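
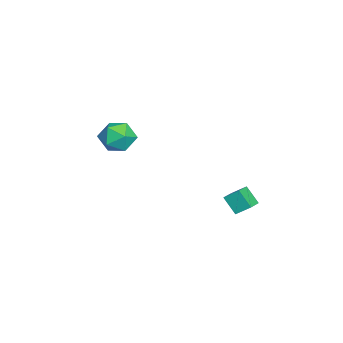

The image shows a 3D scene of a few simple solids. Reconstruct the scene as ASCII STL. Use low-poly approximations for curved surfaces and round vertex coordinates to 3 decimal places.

solid 
facet normal -0.478 0.792 0.379
outer loop
vertex -2.858 -3.145 0.349
vertex -2.058 -3.129 1.324
vertex -1.794 -2.47 0.281
endloop
endfacet
facet normal -0.520 0.786 -0.333
outer loop
vertex -2.858 -3.145 0.349
vertex -1.794 -2.47 0.281
vertex -2.177 -3.145 -0.714
endloop
endfacet
facet normal -0.829 0.174 -0.531
outer loop
vertex -2.858 -3.145 0.349
vertex -2.177 -3.145 -0.714
vertex -2.677 -4.221 -0.285
endloop
endfacet
facet normal -0.978 -0.199 0.058
outer loop
vertex -2.858 -3.145 0.349
vertex -2.677 -4.221 -0.285
vertex -2.604 -4.211 0.975
endloop
endfacet
facet normal -0.761 0.184 0.622
outer loop
vertex -2.858 -3.145 0.349
vertex -2.604 -4.211 0.975
vertex -2.058 -3.129 1.324
endloop
endfacet
facet normal 0.145 0.792 -0.593
outer loop
vertex -2.177 -3.145 -0.714
vertex -1.794 -2.47 0.281
vertex -0.956 -3.129 -0.395
endloop
endfacet
facet normal 0.212 0.801 0.560
outer loop
vertex -1.794 -2.47 0.281
vertex -2.058 -3.129 1.324
vertex -0.883 -3.119 0.865
endloop
endfacet
facet normal -0.246 -0.183 0.952
outer loop
vertex -2.058 -3.129 1.324
vertex -2.604 -4.211 0.975
vertex -1.383 -4.195 1.294
endloop
endfacet
facet normal -0.597 -0.801 0.041
outer loop
vertex -2.604 -4.211 0.975
vertex -2.677 -4.221 -0.285
vertex -1.766 -4.87 0.299
endloop
endfacet
facet normal -0.355 -0.199 -0.913
outer loop
vertex -2.677 -4.221 -0.285
vertex -2.177 -3.145 -0.714
vertex -1.502 -4.211 -0.744
endloop
endfacet
facet normal 0.978 0.199 -0.058
outer loop
vertex -0.702 -4.195 0.231
vertex -0.956 -3.129 -0.395
vertex -0.883 -3.119 0.865
endloop
endfacet
facet normal 0.829 -0.174 0.531
outer loop
vertex -0.702 -4.195 0.231
vertex -0.883 -3.119 0.865
vertex -1.383 -4.195 1.294
endloop
endfacet
facet normal 0.520 -0.786 0.333
outer loop
vertex -0.702 -4.195 0.231
vertex -1.383 -4.195 1.294
vertex -1.766 -4.87 0.299
endloop
endfacet
facet normal 0.478 -0.792 -0.379
outer loop
vertex -0.702 -4.195 0.231
vertex -1.766 -4.87 0.299
vertex -1.502 -4.211 -0.744
endloop
endfacet
facet normal 0.761 -0.184 -0.622
outer loop
vertex -0.702 -4.195 0.231
vertex -1.502 -4.211 -0.744
vertex -0.956 -3.129 -0.395
endloop
endfacet
facet normal 0.597 0.801 -0.041
outer loop
vertex -0.883 -3.119 0.865
vertex -0.956 -3.129 -0.395
vertex -1.794 -2.47 0.281
endloop
endfacet
facet normal 0.355 0.199 0.913
outer loop
vertex -1.383 -4.195 1.294
vertex -0.883 -3.119 0.865
vertex -2.058 -3.129 1.324
endloop
endfacet
facet normal -0.145 -0.792 0.593
outer loop
vertex -1.766 -4.87 0.299
vertex -1.383 -4.195 1.294
vertex -2.604 -4.211 0.975
endloop
endfacet
facet normal -0.212 -0.801 -0.560
outer loop
vertex -1.502 -4.211 -0.744
vertex -1.766 -4.87 0.299
vertex -2.677 -4.221 -0.285
endloop
endfacet
facet normal 0.246 0.183 -0.952
outer loop
vertex -0.956 -3.129 -0.395
vertex -1.502 -4.211 -0.744
vertex -2.177 -3.145 -0.714
endloop
endfacet
facet normal -0.903 0.322 -0.284
outer loop
vertex 2.557 4.109 -0.925
vertex 3.12 4.815 -1.915
vertex 2.46 3.244 -1.597
endloop
endfacet
facet normal -0.420 -0.527 0.739
outer loop
vertex 3.58 2.845 -1.245
vertex 2.557 4.109 -0.925
vertex 2.46 3.244 -1.597
endloop
endfacet
facet normal -0.903 0.322 -0.284
outer loop
vertex 2.46 3.244 -1.597
vertex 3.12 4.815 -1.915
vertex 3.023 3.95 -2.587
endloop
endfacet
facet normal -0.088 -0.787 -0.611
outer loop
vertex 3.023 3.95 -2.587
vertex 3.58 2.845 -1.245
vertex 2.46 3.244 -1.597
endloop
endfacet
facet normal 0.088 0.787 0.611
outer loop
vertex 2.557 4.109 -0.925
vertex 4.24 4.416 -1.563
vertex 3.12 4.815 -1.915
endloop
endfacet
facet normal -0.420 -0.527 0.739
outer loop
vertex 3.677 3.71 -0.573
vertex 2.557 4.109 -0.925
vertex 3.58 2.845 -1.245
endloop
endfacet
facet normal 0.088 0.787 0.611
outer loop
vertex 3.677 3.71 -0.573
vertex 4.24 4.416 -1.563
vertex 2.557 4.109 -0.925
endloop
endfacet
facet normal 0.420 0.527 -0.739
outer loop
vertex 3.12 4.815 -1.915
vertex 4.24 4.416 -1.563
vertex 3.023 3.95 -2.587
endloop
endfacet
facet normal -0.088 -0.787 -0.611
outer loop
vertex 4.143 3.551 -2.235
vertex 3.58 2.845 -1.245
vertex 3.023 3.95 -2.587
endloop
endfacet
facet normal 0.420 0.527 -0.739
outer loop
vertex 3.023 3.95 -2.587
vertex 4.24 4.416 -1.563
vertex 4.143 3.551 -2.235
endloop
endfacet
facet normal 0.903 -0.322 0.284
outer loop
vertex 4.143 3.551 -2.235
vertex 3.677 3.71 -0.573
vertex 3.58 2.845 -1.245
endloop
endfacet
facet normal 0.903 -0.322 0.284
outer loop
vertex 4.24 4.416 -1.563
vertex 3.677 3.71 -0.573
vertex 4.143 3.551 -2.235
endloop
endfacet

endsolid


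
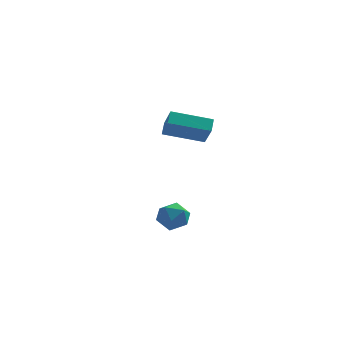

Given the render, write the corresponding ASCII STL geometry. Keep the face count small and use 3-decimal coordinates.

solid 
facet normal -0.461 0.195 0.866
outer loop
vertex -2.532 -1.744 0.71
vertex -2.161 -2.391 1.053
vertex -1.804 -1.653 1.077
endloop
endfacet
facet normal -0.349 0.795 0.496
outer loop
vertex -2.532 -1.744 0.71
vertex -1.804 -1.653 1.077
vertex -1.955 -1.275 0.365
endloop
endfacet
facet normal -0.673 0.727 -0.137
outer loop
vertex -2.532 -1.744 0.71
vertex -1.955 -1.275 0.365
vertex -2.405 -1.779 -0.099
endloop
endfacet
facet normal -0.984 0.085 -0.158
outer loop
vertex -2.532 -1.744 0.71
vertex -2.405 -1.779 -0.099
vertex -2.533 -2.469 0.325
endloop
endfacet
facet normal -0.853 -0.244 0.462
outer loop
vertex -2.532 -1.744 0.71
vertex -2.533 -2.469 0.325
vertex -2.161 -2.391 1.053
endloop
endfacet
facet normal 0.351 0.856 0.380
outer loop
vertex -1.955 -1.275 0.365
vertex -1.804 -1.653 1.077
vertex -1.227 -1.631 0.495
endloop
endfacet
facet normal 0.173 -0.115 0.978
outer loop
vertex -1.804 -1.653 1.077
vertex -2.161 -2.391 1.053
vertex -1.355 -2.321 0.919
endloop
endfacet
facet normal -0.462 -0.826 0.324
outer loop
vertex -2.161 -2.391 1.053
vertex -2.533 -2.469 0.325
vertex -1.805 -2.825 0.455
endloop
endfacet
facet normal -0.674 -0.292 -0.679
outer loop
vertex -2.533 -2.469 0.325
vertex -2.405 -1.779 -0.099
vertex -1.956 -2.447 -0.257
endloop
endfacet
facet normal -0.172 0.746 -0.644
outer loop
vertex -2.405 -1.779 -0.099
vertex -1.955 -1.275 0.365
vertex -1.599 -1.709 -0.233
endloop
endfacet
facet normal 0.984 -0.085 0.158
outer loop
vertex -1.228 -2.356 0.11
vertex -1.227 -1.631 0.495
vertex -1.355 -2.321 0.919
endloop
endfacet
facet normal 0.673 -0.727 0.137
outer loop
vertex -1.228 -2.356 0.11
vertex -1.355 -2.321 0.919
vertex -1.805 -2.825 0.455
endloop
endfacet
facet normal 0.349 -0.795 -0.496
outer loop
vertex -1.228 -2.356 0.11
vertex -1.805 -2.825 0.455
vertex -1.956 -2.447 -0.257
endloop
endfacet
facet normal 0.461 -0.195 -0.866
outer loop
vertex -1.228 -2.356 0.11
vertex -1.956 -2.447 -0.257
vertex -1.599 -1.709 -0.233
endloop
endfacet
facet normal 0.853 0.244 -0.462
outer loop
vertex -1.228 -2.356 0.11
vertex -1.599 -1.709 -0.233
vertex -1.227 -1.631 0.495
endloop
endfacet
facet normal 0.674 0.292 0.679
outer loop
vertex -1.355 -2.321 0.919
vertex -1.227 -1.631 0.495
vertex -1.804 -1.653 1.077
endloop
endfacet
facet normal 0.172 -0.746 0.644
outer loop
vertex -1.805 -2.825 0.455
vertex -1.355 -2.321 0.919
vertex -2.161 -2.391 1.053
endloop
endfacet
facet normal -0.351 -0.856 -0.380
outer loop
vertex -1.956 -2.447 -0.257
vertex -1.805 -2.825 0.455
vertex -2.533 -2.469 0.325
endloop
endfacet
facet normal -0.173 0.115 -0.978
outer loop
vertex -1.599 -1.709 -0.233
vertex -1.956 -2.447 -0.257
vertex -2.405 -1.779 -0.099
endloop
endfacet
facet normal 0.462 0.826 -0.324
outer loop
vertex -1.227 -1.631 0.495
vertex -1.599 -1.709 -0.233
vertex -1.955 -1.275 0.365
endloop
endfacet
facet normal -0.339 0.573 -0.746
outer loop
vertex -3.491 4.077 3.816
vertex -1.6 4.521 3.299
vertex -3.477 3.438 3.319
endloop
endfacet
facet normal -0.941 -0.221 0.258
outer loop
vertex -3.04 2.699 4.281
vertex -3.491 4.077 3.816
vertex -3.477 3.438 3.319
endloop
endfacet
facet normal -0.339 0.574 -0.746
outer loop
vertex -3.477 3.438 3.319
vertex -1.6 4.521 3.299
vertex -1.586 3.882 2.801
endloop
endfacet
facet normal 0.017 -0.789 -0.614
outer loop
vertex -1.586 3.882 2.801
vertex -3.04 2.699 4.281
vertex -3.477 3.438 3.319
endloop
endfacet
facet normal -0.017 0.789 0.614
outer loop
vertex -3.491 4.077 3.816
vertex -1.163 3.782 4.261
vertex -1.6 4.521 3.299
endloop
endfacet
facet normal -0.941 -0.221 0.257
outer loop
vertex -3.054 3.338 4.779
vertex -3.491 4.077 3.816
vertex -3.04 2.699 4.281
endloop
endfacet
facet normal -0.017 0.789 0.614
outer loop
vertex -3.054 3.338 4.779
vertex -1.163 3.782 4.261
vertex -3.491 4.077 3.816
endloop
endfacet
facet normal 0.941 0.221 -0.257
outer loop
vertex -1.6 4.521 3.299
vertex -1.163 3.782 4.261
vertex -1.586 3.882 2.801
endloop
endfacet
facet normal 0.018 -0.789 -0.614
outer loop
vertex -1.149 3.143 3.764
vertex -3.04 2.699 4.281
vertex -1.586 3.882 2.801
endloop
endfacet
facet normal 0.941 0.221 -0.257
outer loop
vertex -1.586 3.882 2.801
vertex -1.163 3.782 4.261
vertex -1.149 3.143 3.764
endloop
endfacet
facet normal 0.339 -0.574 0.746
outer loop
vertex -1.149 3.143 3.764
vertex -3.054 3.338 4.779
vertex -3.04 2.699 4.281
endloop
endfacet
facet normal 0.339 -0.573 0.746
outer loop
vertex -1.163 3.782 4.261
vertex -3.054 3.338 4.779
vertex -1.149 3.143 3.764
endloop
endfacet

endsolid


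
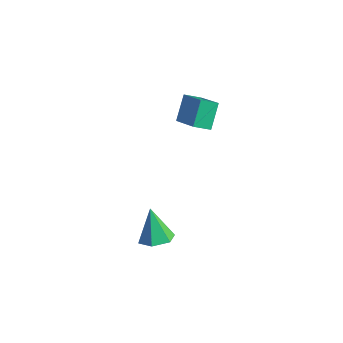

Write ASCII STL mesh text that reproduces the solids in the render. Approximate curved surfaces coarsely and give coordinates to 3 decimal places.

solid 
facet normal 0.391 -0.182 -0.902
outer loop
vertex 0.943 -0.924 -4.206
vertex -0.013 -0.973 -4.611
vertex 0.49 -0.064 -4.576
endloop
endfacet
facet normal 0.594 0.561 0.576
outer loop
vertex 0.943 -0.924 -4.206
vertex 0.49 -0.064 -4.576
vertex -0.847 -0.587 -2.689
endloop
endfacet
facet normal 0.391 -0.182 -0.902
outer loop
vertex 0.49 -0.064 -4.576
vertex -0.013 -0.973 -4.611
vertex -0.467 -0.114 -4.981
endloop
endfacet
facet normal -0.127 0.975 0.180
outer loop
vertex 0.49 -0.064 -4.576
vertex -0.467 -0.114 -4.981
vertex -0.847 -0.587 -2.689
endloop
endfacet
facet normal 0.391 -0.182 -0.902
outer loop
vertex -0.467 -0.114 -4.981
vertex -0.013 -0.973 -4.611
vertex -0.97 -1.023 -5.016
endloop
endfacet
facet normal -0.873 0.485 -0.045
outer loop
vertex -0.467 -0.114 -4.981
vertex -0.97 -1.023 -5.016
vertex -0.847 -0.587 -2.689
endloop
endfacet
facet normal 0.391 -0.182 -0.902
outer loop
vertex -0.97 -1.023 -5.016
vertex -0.013 -0.973 -4.611
vertex -0.516 -1.883 -4.646
endloop
endfacet
facet normal -0.899 -0.420 0.126
outer loop
vertex -0.97 -1.023 -5.016
vertex -0.516 -1.883 -4.646
vertex -0.847 -0.587 -2.689
endloop
endfacet
facet normal 0.392 -0.182 -0.902
outer loop
vertex -0.516 -1.883 -4.646
vertex -0.013 -0.973 -4.611
vertex 0.44 -1.833 -4.241
endloop
endfacet
facet normal -0.178 -0.834 0.522
outer loop
vertex -0.516 -1.883 -4.646
vertex 0.44 -1.833 -4.241
vertex -0.847 -0.587 -2.689
endloop
endfacet
facet normal 0.391 -0.182 -0.902
outer loop
vertex 0.44 -1.833 -4.241
vertex -0.013 -0.973 -4.611
vertex 0.943 -0.924 -4.206
endloop
endfacet
facet normal 0.569 -0.343 0.747
outer loop
vertex 0.44 -1.833 -4.241
vertex 0.943 -0.924 -4.206
vertex -0.847 -0.587 -2.689
endloop
endfacet
facet normal -0.506 -0.739 0.444
outer loop
vertex -0.446 2.397 2.805
vertex -0.889 3.481 4.105
vertex -2.227 2.966 1.723
endloop
endfacet
facet normal 0.254 -0.619 -0.743
outer loop
vertex -1.671 3.779 1.235
vertex -0.446 2.397 2.805
vertex -2.227 2.966 1.723
endloop
endfacet
facet normal -0.506 -0.740 0.444
outer loop
vertex -2.227 2.966 1.723
vertex -0.889 3.481 4.105
vertex -2.67 4.05 3.024
endloop
endfacet
facet normal -0.825 0.264 -0.500
outer loop
vertex -2.67 4.05 3.024
vertex -1.671 3.779 1.235
vertex -2.227 2.966 1.723
endloop
endfacet
facet normal 0.825 -0.263 0.501
outer loop
vertex -0.446 2.397 2.805
vertex -0.333 4.294 3.617
vertex -0.889 3.481 4.105
endloop
endfacet
facet normal 0.253 -0.620 -0.743
outer loop
vertex 0.11 3.21 2.316
vertex -0.446 2.397 2.805
vertex -1.671 3.779 1.235
endloop
endfacet
facet normal 0.825 -0.263 0.500
outer loop
vertex 0.11 3.21 2.316
vertex -0.333 4.294 3.617
vertex -0.446 2.397 2.805
endloop
endfacet
facet normal -0.253 0.619 0.743
outer loop
vertex -0.889 3.481 4.105
vertex -0.333 4.294 3.617
vertex -2.67 4.05 3.024
endloop
endfacet
facet normal -0.825 0.263 -0.500
outer loop
vertex -2.114 4.863 2.535
vertex -1.671 3.779 1.235
vertex -2.67 4.05 3.024
endloop
endfacet
facet normal -0.253 0.620 0.743
outer loop
vertex -2.67 4.05 3.024
vertex -0.333 4.294 3.617
vertex -2.114 4.863 2.535
endloop
endfacet
facet normal 0.506 0.739 -0.444
outer loop
vertex -2.114 4.863 2.535
vertex 0.11 3.21 2.316
vertex -1.671 3.779 1.235
endloop
endfacet
facet normal 0.506 0.740 -0.444
outer loop
vertex -0.333 4.294 3.617
vertex 0.11 3.21 2.316
vertex -2.114 4.863 2.535
endloop
endfacet

endsolid


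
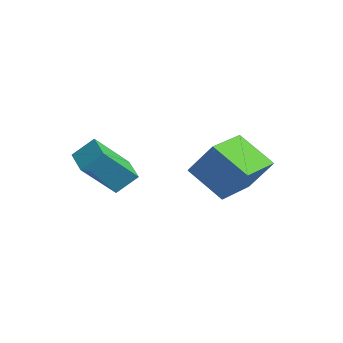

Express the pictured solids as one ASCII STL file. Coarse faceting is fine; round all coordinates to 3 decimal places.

solid 
facet normal -0.347 -0.439 -0.829
outer loop
vertex 1.913 1.579 2.988
vertex 0.573 1.193 3.754
vertex 1.117 3.249 2.438
endloop
endfacet
facet normal 0.842 0.243 -0.482
outer loop
vertex 1.607 3.867 3.606
vertex 1.913 1.579 2.988
vertex 1.117 3.249 2.438
endloop
endfacet
facet normal -0.347 -0.439 -0.829
outer loop
vertex 1.117 3.249 2.438
vertex 0.573 1.193 3.754
vertex -0.222 2.863 3.203
endloop
endfacet
facet normal -0.412 0.865 -0.285
outer loop
vertex -0.222 2.863 3.203
vertex 1.607 3.867 3.606
vertex 1.117 3.249 2.438
endloop
endfacet
facet normal 0.412 -0.865 0.285
outer loop
vertex 1.913 1.579 2.988
vertex 1.063 1.811 4.922
vertex 0.573 1.193 3.754
endloop
endfacet
facet normal 0.843 0.243 -0.481
outer loop
vertex 2.402 2.197 4.157
vertex 1.913 1.579 2.988
vertex 1.607 3.867 3.606
endloop
endfacet
facet normal 0.412 -0.865 0.285
outer loop
vertex 2.402 2.197 4.157
vertex 1.063 1.811 4.922
vertex 1.913 1.579 2.988
endloop
endfacet
facet normal -0.842 -0.242 0.481
outer loop
vertex 0.573 1.193 3.754
vertex 1.063 1.811 4.922
vertex -0.222 2.863 3.203
endloop
endfacet
facet normal -0.412 0.865 -0.285
outer loop
vertex 0.267 3.481 4.372
vertex 1.607 3.867 3.606
vertex -0.222 2.863 3.203
endloop
endfacet
facet normal -0.842 -0.243 0.481
outer loop
vertex -0.222 2.863 3.203
vertex 1.063 1.811 4.922
vertex 0.267 3.481 4.372
endloop
endfacet
facet normal 0.347 0.439 0.829
outer loop
vertex 0.267 3.481 4.372
vertex 2.402 2.197 4.157
vertex 1.607 3.867 3.606
endloop
endfacet
facet normal 0.347 0.438 0.829
outer loop
vertex 1.063 1.811 4.922
vertex 2.402 2.197 4.157
vertex 0.267 3.481 4.372
endloop
endfacet
facet normal -0.961 0.273 0.053
outer loop
vertex -2.486 -1.239 3.72
vertex -2.245 -0.511 4.346
vertex -2.235 -0.072 2.268
endloop
endfacet
facet normal -0.243 -0.735 -0.633
outer loop
vertex -1.255 -0.349 2.214
vertex -2.486 -1.239 3.72
vertex -2.235 -0.072 2.268
endloop
endfacet
facet normal -0.961 0.273 0.053
outer loop
vertex -2.235 -0.072 2.268
vertex -2.245 -0.511 4.346
vertex -1.994 0.656 2.894
endloop
endfacet
facet normal 0.133 0.621 -0.773
outer loop
vertex -1.994 0.656 2.894
vertex -1.255 -0.349 2.214
vertex -2.235 -0.072 2.268
endloop
endfacet
facet normal -0.133 -0.621 0.773
outer loop
vertex -2.486 -1.239 3.72
vertex -1.265 -0.788 4.292
vertex -2.245 -0.511 4.346
endloop
endfacet
facet normal -0.243 -0.735 -0.633
outer loop
vertex -1.506 -1.516 3.666
vertex -2.486 -1.239 3.72
vertex -1.255 -0.349 2.214
endloop
endfacet
facet normal -0.133 -0.621 0.773
outer loop
vertex -1.506 -1.516 3.666
vertex -1.265 -0.788 4.292
vertex -2.486 -1.239 3.72
endloop
endfacet
facet normal 0.243 0.735 0.633
outer loop
vertex -2.245 -0.511 4.346
vertex -1.265 -0.788 4.292
vertex -1.994 0.656 2.894
endloop
endfacet
facet normal 0.133 0.621 -0.773
outer loop
vertex -1.014 0.379 2.84
vertex -1.255 -0.349 2.214
vertex -1.994 0.656 2.894
endloop
endfacet
facet normal 0.243 0.735 0.633
outer loop
vertex -1.994 0.656 2.894
vertex -1.265 -0.788 4.292
vertex -1.014 0.379 2.84
endloop
endfacet
facet normal 0.961 -0.273 -0.053
outer loop
vertex -1.014 0.379 2.84
vertex -1.506 -1.516 3.666
vertex -1.255 -0.349 2.214
endloop
endfacet
facet normal 0.961 -0.273 -0.053
outer loop
vertex -1.265 -0.788 4.292
vertex -1.506 -1.516 3.666
vertex -1.014 0.379 2.84
endloop
endfacet

endsolid


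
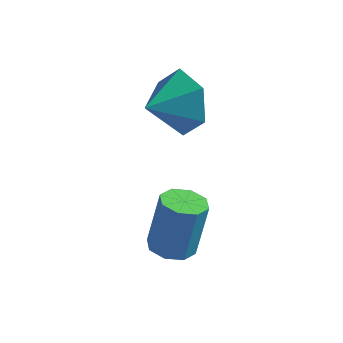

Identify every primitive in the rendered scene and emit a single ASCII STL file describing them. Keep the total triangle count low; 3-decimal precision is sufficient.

solid 
facet normal 0.540 0.765 -0.352
outer loop
vertex 0.338 -1.221 3.134
vertex -0.196 -1.183 2.398
vertex -0.405 -0.695 3.137
endloop
endfacet
facet normal -0.149 -0.216 0.965
outer loop
vertex 0.338 -1.221 3.134
vertex -0.405 -0.695 3.137
vertex -0.784 -2.017 2.782
endloop
endfacet
facet normal 0.539 0.765 -0.353
outer loop
vertex -0.405 -0.695 3.137
vertex -0.196 -1.183 2.398
vertex -0.939 -0.658 2.401
endloop
endfacet
facet normal -0.805 0.073 0.588
outer loop
vertex -0.405 -0.695 3.137
vertex -0.939 -0.658 2.401
vertex -0.784 -2.017 2.782
endloop
endfacet
facet normal 0.539 0.765 -0.353
outer loop
vertex -0.939 -0.658 2.401
vertex -0.196 -1.183 2.398
vertex -0.73 -1.146 1.662
endloop
endfacet
facet normal -0.973 -0.159 -0.170
outer loop
vertex -0.939 -0.658 2.401
vertex -0.73 -1.146 1.662
vertex -0.784 -2.017 2.782
endloop
endfacet
facet normal 0.540 0.764 -0.353
outer loop
vertex -0.73 -1.146 1.662
vertex -0.196 -1.183 2.398
vertex 0.013 -1.672 1.659
endloop
endfacet
facet normal -0.483 -0.680 -0.552
outer loop
vertex -0.73 -1.146 1.662
vertex 0.013 -1.672 1.659
vertex -0.784 -2.017 2.782
endloop
endfacet
facet normal 0.540 0.764 -0.353
outer loop
vertex 0.013 -1.672 1.659
vertex -0.196 -1.183 2.398
vertex 0.547 -1.709 2.395
endloop
endfacet
facet normal 0.174 -0.969 -0.175
outer loop
vertex 0.013 -1.672 1.659
vertex 0.547 -1.709 2.395
vertex -0.784 -2.017 2.782
endloop
endfacet
facet normal 0.540 0.765 -0.352
outer loop
vertex 0.547 -1.709 2.395
vertex -0.196 -1.183 2.398
vertex 0.338 -1.221 3.134
endloop
endfacet
facet normal 0.340 -0.738 0.583
outer loop
vertex 0.547 -1.709 2.395
vertex 0.338 -1.221 3.134
vertex -0.784 -2.017 2.782
endloop
endfacet
facet normal -0.110 -0.303 -0.947
outer loop
vertex 0.839 -4.031 -0.415
vertex 0.409 -3.649 -0.487
vertex 0.985 -3.637 -0.558
endloop
endfacet
facet normal 0.938 -0.347 -0.000
outer loop
vertex 0.839 -4.031 -0.415
vertex 0.985 -3.637 -0.558
vertex 1.001 -3.594 0.958
endloop
endfacet
facet normal 0.938 -0.345 -0.000
outer loop
vertex 1.001 -3.594 0.958
vertex 0.985 -3.637 -0.558
vertex 1.146 -3.2 0.815
endloop
endfacet
facet normal 0.113 0.302 0.947
outer loop
vertex 1.001 -3.594 0.958
vertex 1.146 -3.2 0.815
vertex 0.571 -3.211 0.887
endloop
endfacet
facet normal -0.110 -0.301 -0.947
outer loop
vertex 0.985 -3.637 -0.558
vertex 0.409 -3.649 -0.487
vertex 0.793 -3.249 -0.659
endloop
endfacet
facet normal 0.895 0.384 -0.227
outer loop
vertex 0.985 -3.637 -0.558
vertex 0.793 -3.249 -0.659
vertex 1.146 -3.2 0.815
endloop
endfacet
facet normal 0.896 0.382 -0.227
outer loop
vertex 1.146 -3.2 0.815
vertex 0.793 -3.249 -0.659
vertex 0.955 -2.812 0.714
endloop
endfacet
facet normal 0.113 0.302 0.947
outer loop
vertex 1.146 -3.2 0.815
vertex 0.955 -2.812 0.714
vertex 0.571 -3.211 0.887
endloop
endfacet
facet normal -0.111 -0.301 -0.947
outer loop
vertex 0.793 -3.249 -0.659
vertex 0.409 -3.649 -0.487
vertex 0.376 -3.096 -0.659
endloop
endfacet
facet normal 0.326 0.889 -0.321
outer loop
vertex 0.793 -3.249 -0.659
vertex 0.376 -3.096 -0.659
vertex 0.955 -2.812 0.714
endloop
endfacet
facet normal 0.326 0.889 -0.321
outer loop
vertex 0.955 -2.812 0.714
vertex 0.376 -3.096 -0.659
vertex 0.538 -2.659 0.714
endloop
endfacet
facet normal 0.111 0.303 0.946
outer loop
vertex 0.955 -2.812 0.714
vertex 0.538 -2.659 0.714
vertex 0.571 -3.211 0.887
endloop
endfacet
facet normal -0.112 -0.301 -0.947
outer loop
vertex 0.376 -3.096 -0.659
vertex 0.409 -3.649 -0.487
vertex -0.021 -3.266 -0.558
endloop
endfacet
facet normal -0.432 0.873 -0.227
outer loop
vertex 0.376 -3.096 -0.659
vertex -0.021 -3.266 -0.558
vertex 0.538 -2.659 0.714
endloop
endfacet
facet normal -0.432 0.873 -0.227
outer loop
vertex 0.538 -2.659 0.714
vertex -0.021 -3.266 -0.558
vertex 0.141 -2.829 0.815
endloop
endfacet
facet normal 0.111 0.303 0.946
outer loop
vertex 0.538 -2.659 0.714
vertex 0.141 -2.829 0.815
vertex 0.571 -3.211 0.887
endloop
endfacet
facet normal -0.113 -0.302 -0.947
outer loop
vertex -0.021 -3.266 -0.558
vertex 0.409 -3.649 -0.487
vertex -0.166 -3.66 -0.415
endloop
endfacet
facet normal -0.938 0.346 0.001
outer loop
vertex -0.021 -3.266 -0.558
vertex -0.166 -3.66 -0.415
vertex 0.141 -2.829 0.815
endloop
endfacet
facet normal -0.938 0.347 -0.001
outer loop
vertex 0.141 -2.829 0.815
vertex -0.166 -3.66 -0.415
vertex -0.005 -3.223 0.958
endloop
endfacet
facet normal 0.110 0.303 0.947
outer loop
vertex 0.141 -2.829 0.815
vertex -0.005 -3.223 0.958
vertex 0.571 -3.211 0.887
endloop
endfacet
facet normal -0.113 -0.302 -0.947
outer loop
vertex -0.166 -3.66 -0.415
vertex 0.409 -3.649 -0.487
vertex 0.025 -4.048 -0.314
endloop
endfacet
facet normal -0.896 -0.382 0.227
outer loop
vertex -0.166 -3.66 -0.415
vertex 0.025 -4.048 -0.314
vertex -0.005 -3.223 0.958
endloop
endfacet
facet normal -0.895 -0.384 0.228
outer loop
vertex -0.005 -3.223 0.958
vertex 0.025 -4.048 -0.314
vertex 0.187 -3.611 1.059
endloop
endfacet
facet normal 0.110 0.301 0.947
outer loop
vertex -0.005 -3.223 0.958
vertex 0.187 -3.611 1.059
vertex 0.571 -3.211 0.887
endloop
endfacet
facet normal -0.111 -0.303 -0.946
outer loop
vertex 0.025 -4.048 -0.314
vertex 0.409 -3.649 -0.487
vertex 0.442 -4.201 -0.314
endloop
endfacet
facet normal -0.326 -0.889 0.321
outer loop
vertex 0.025 -4.048 -0.314
vertex 0.442 -4.201 -0.314
vertex 0.187 -3.611 1.059
endloop
endfacet
facet normal -0.326 -0.889 0.321
outer loop
vertex 0.187 -3.611 1.059
vertex 0.442 -4.201 -0.314
vertex 0.604 -3.764 1.059
endloop
endfacet
facet normal 0.111 0.301 0.947
outer loop
vertex 0.187 -3.611 1.059
vertex 0.604 -3.764 1.059
vertex 0.571 -3.211 0.887
endloop
endfacet
facet normal -0.111 -0.303 -0.946
outer loop
vertex 0.442 -4.201 -0.314
vertex 0.409 -3.649 -0.487
vertex 0.839 -4.031 -0.415
endloop
endfacet
facet normal 0.432 -0.873 0.227
outer loop
vertex 0.442 -4.201 -0.314
vertex 0.839 -4.031 -0.415
vertex 0.604 -3.764 1.059
endloop
endfacet
facet normal 0.432 -0.873 0.227
outer loop
vertex 0.604 -3.764 1.059
vertex 0.839 -4.031 -0.415
vertex 1.001 -3.594 0.958
endloop
endfacet
facet normal 0.112 0.301 0.947
outer loop
vertex 0.604 -3.764 1.059
vertex 1.001 -3.594 0.958
vertex 0.571 -3.211 0.887
endloop
endfacet

endsolid


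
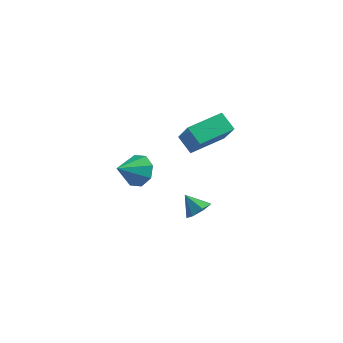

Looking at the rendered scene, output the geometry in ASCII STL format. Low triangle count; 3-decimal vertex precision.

solid 
facet normal -0.741 0.215 0.636
outer loop
vertex 2.81 -2.473 3.205
vertex 3.538 -0.914 3.527
vertex 1.941 -1.811 1.968
endloop
endfacet
facet normal -0.416 -0.890 -0.184
outer loop
vertex 2.682 -2.026 1.333
vertex 2.81 -2.473 3.205
vertex 1.941 -1.811 1.968
endloop
endfacet
facet normal -0.741 0.215 0.636
outer loop
vertex 1.941 -1.811 1.968
vertex 3.538 -0.914 3.527
vertex 2.669 -0.253 2.291
endloop
endfacet
facet normal -0.526 0.401 -0.750
outer loop
vertex 2.669 -0.253 2.291
vertex 2.682 -2.026 1.333
vertex 1.941 -1.811 1.968
endloop
endfacet
facet normal 0.526 -0.401 0.750
outer loop
vertex 2.81 -2.473 3.205
vertex 4.279 -1.129 2.892
vertex 3.538 -0.914 3.527
endloop
endfacet
facet normal -0.415 -0.891 -0.184
outer loop
vertex 3.551 -2.687 2.569
vertex 2.81 -2.473 3.205
vertex 2.682 -2.026 1.333
endloop
endfacet
facet normal 0.527 -0.402 0.749
outer loop
vertex 3.551 -2.687 2.569
vertex 4.279 -1.129 2.892
vertex 2.81 -2.473 3.205
endloop
endfacet
facet normal 0.416 0.891 0.184
outer loop
vertex 3.538 -0.914 3.527
vertex 4.279 -1.129 2.892
vertex 2.669 -0.253 2.291
endloop
endfacet
facet normal -0.527 0.401 -0.749
outer loop
vertex 3.41 -0.467 1.655
vertex 2.682 -2.026 1.333
vertex 2.669 -0.253 2.291
endloop
endfacet
facet normal 0.416 0.891 0.185
outer loop
vertex 2.669 -0.253 2.291
vertex 4.279 -1.129 2.892
vertex 3.41 -0.467 1.655
endloop
endfacet
facet normal 0.741 -0.215 -0.636
outer loop
vertex 3.41 -0.467 1.655
vertex 3.551 -2.687 2.569
vertex 2.682 -2.026 1.333
endloop
endfacet
facet normal 0.741 -0.215 -0.636
outer loop
vertex 4.279 -1.129 2.892
vertex 3.551 -2.687 2.569
vertex 3.41 -0.467 1.655
endloop
endfacet
facet normal 0.251 0.832 -0.496
outer loop
vertex 0.77 -1.998 -0.155
vertex 0.071 -2.1 -0.68
vertex 0.221 -1.69 0.084
endloop
endfacet
facet normal 0.321 -0.153 0.935
outer loop
vertex 0.77 -1.998 -0.155
vertex 0.221 -1.69 0.084
vertex -0.271 -3.24 -0.0
endloop
endfacet
facet normal 0.249 0.832 -0.495
outer loop
vertex 0.221 -1.69 0.084
vertex 0.071 -2.1 -0.68
vertex -0.416 -1.623 -0.124
endloop
endfacet
facet normal -0.306 0.046 0.951
outer loop
vertex 0.221 -1.69 0.084
vertex -0.416 -1.623 -0.124
vertex -0.271 -3.24 -0.0
endloop
endfacet
facet normal 0.250 0.832 -0.495
outer loop
vertex -0.416 -1.623 -0.124
vertex 0.071 -2.1 -0.68
vertex -0.768 -1.835 -0.658
endloop
endfacet
facet normal -0.829 -0.031 0.559
outer loop
vertex -0.416 -1.623 -0.124
vertex -0.768 -1.835 -0.658
vertex -0.271 -3.24 -0.0
endloop
endfacet
facet normal 0.250 0.831 -0.496
outer loop
vertex -0.768 -1.835 -0.658
vertex 0.071 -2.1 -0.68
vertex -0.628 -2.203 -1.204
endloop
endfacet
facet normal -0.941 -0.339 -0.013
outer loop
vertex -0.768 -1.835 -0.658
vertex -0.628 -2.203 -1.204
vertex -0.271 -3.24 -0.0
endloop
endfacet
facet normal 0.249 0.832 -0.496
outer loop
vertex -0.628 -2.203 -1.204
vertex 0.071 -2.1 -0.68
vertex -0.078 -2.511 -1.444
endloop
endfacet
facet normal -0.577 -0.696 -0.428
outer loop
vertex -0.628 -2.203 -1.204
vertex -0.078 -2.511 -1.444
vertex -0.271 -3.24 -0.0
endloop
endfacet
facet normal 0.250 0.831 -0.496
outer loop
vertex -0.078 -2.511 -1.444
vertex 0.071 -2.1 -0.68
vertex 0.559 -2.578 -1.235
endloop
endfacet
facet normal 0.052 -0.894 -0.445
outer loop
vertex -0.078 -2.511 -1.444
vertex 0.559 -2.578 -1.235
vertex -0.271 -3.24 -0.0
endloop
endfacet
facet normal 0.250 0.831 -0.496
outer loop
vertex 0.559 -2.578 -1.235
vertex 0.071 -2.1 -0.68
vertex 0.91 -2.365 -0.701
endloop
endfacet
facet normal 0.574 -0.817 -0.052
outer loop
vertex 0.559 -2.578 -1.235
vertex 0.91 -2.365 -0.701
vertex -0.271 -3.24 -0.0
endloop
endfacet
facet normal 0.250 0.832 -0.495
outer loop
vertex 0.91 -2.365 -0.701
vertex 0.071 -2.1 -0.68
vertex 0.77 -1.998 -0.155
endloop
endfacet
facet normal 0.686 -0.510 0.519
outer loop
vertex 0.91 -2.365 -0.701
vertex 0.77 -1.998 -0.155
vertex -0.271 -3.24 -0.0
endloop
endfacet
facet normal 0.682 0.017 -0.731
outer loop
vertex 2.834 -0.538 -2.762
vertex 2.379 -0.801 -3.193
vertex 2.507 -0.147 -3.058
endloop
endfacet
facet normal 0.067 0.637 0.768
outer loop
vertex 2.834 -0.538 -2.762
vertex 2.507 -0.147 -3.058
vertex 1.661 -0.819 -2.427
endloop
endfacet
facet normal 0.682 0.017 -0.731
outer loop
vertex 2.507 -0.147 -3.058
vertex 2.379 -0.801 -3.193
vertex 2.083 -0.248 -3.456
endloop
endfacet
facet normal -0.462 0.842 0.278
outer loop
vertex 2.507 -0.147 -3.058
vertex 2.083 -0.248 -3.456
vertex 1.661 -0.819 -2.427
endloop
endfacet
facet normal 0.683 0.018 -0.730
outer loop
vertex 2.083 -0.248 -3.456
vertex 2.379 -0.801 -3.193
vertex 1.882 -0.765 -3.657
endloop
endfacet
facet normal -0.902 0.407 -0.144
outer loop
vertex 2.083 -0.248 -3.456
vertex 1.882 -0.765 -3.657
vertex 1.661 -0.819 -2.427
endloop
endfacet
facet normal 0.683 0.017 -0.730
outer loop
vertex 1.882 -0.765 -3.657
vertex 2.379 -0.801 -3.193
vertex 2.055 -1.309 -3.508
endloop
endfacet
facet normal -0.922 -0.343 -0.181
outer loop
vertex 1.882 -0.765 -3.657
vertex 2.055 -1.309 -3.508
vertex 1.661 -0.819 -2.427
endloop
endfacet
facet normal 0.683 0.017 -0.730
outer loop
vertex 2.055 -1.309 -3.508
vertex 2.379 -0.801 -3.193
vertex 2.471 -1.471 -3.123
endloop
endfacet
facet normal -0.508 -0.839 0.195
outer loop
vertex 2.055 -1.309 -3.508
vertex 2.471 -1.471 -3.123
vertex 1.661 -0.819 -2.427
endloop
endfacet
facet normal 0.683 0.018 -0.730
outer loop
vertex 2.471 -1.471 -3.123
vertex 2.379 -0.801 -3.193
vertex 2.818 -1.128 -2.79
endloop
endfacet
facet normal 0.030 -0.712 0.702
outer loop
vertex 2.471 -1.471 -3.123
vertex 2.818 -1.128 -2.79
vertex 1.661 -0.819 -2.427
endloop
endfacet
facet normal 0.683 0.016 -0.731
outer loop
vertex 2.818 -1.128 -2.79
vertex 2.379 -0.801 -3.193
vertex 2.834 -0.538 -2.762
endloop
endfacet
facet normal 0.286 -0.053 0.957
outer loop
vertex 2.818 -1.128 -2.79
vertex 2.834 -0.538 -2.762
vertex 1.661 -0.819 -2.427
endloop
endfacet

endsolid


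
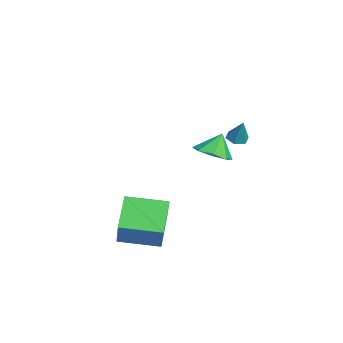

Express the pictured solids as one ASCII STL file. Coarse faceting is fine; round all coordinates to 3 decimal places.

solid 
facet normal -0.753 0.254 0.607
outer loop
vertex 1.406 -4.688 -0.243
vertex 1.855 -2.745 -0.498
vertex 0.18 -4.608 -1.796
endloop
endfacet
facet normal -0.224 -0.966 0.127
outer loop
vertex 1.625 -5.095 -2.962
vertex 1.406 -4.688 -0.243
vertex 0.18 -4.608 -1.796
endloop
endfacet
facet normal -0.753 0.253 0.608
outer loop
vertex 0.18 -4.608 -1.796
vertex 1.855 -2.745 -0.498
vertex 0.629 -2.665 -2.05
endloop
endfacet
facet normal -0.619 0.041 -0.784
outer loop
vertex 0.629 -2.665 -2.05
vertex 1.625 -5.095 -2.962
vertex 0.18 -4.608 -1.796
endloop
endfacet
facet normal 0.619 -0.040 0.784
outer loop
vertex 1.406 -4.688 -0.243
vertex 3.3 -3.232 -1.664
vertex 1.855 -2.745 -0.498
endloop
endfacet
facet normal -0.223 -0.966 0.127
outer loop
vertex 2.851 -5.175 -1.41
vertex 1.406 -4.688 -0.243
vertex 1.625 -5.095 -2.962
endloop
endfacet
facet normal 0.619 -0.041 0.784
outer loop
vertex 2.851 -5.175 -1.41
vertex 3.3 -3.232 -1.664
vertex 1.406 -4.688 -0.243
endloop
endfacet
facet normal 0.223 0.966 -0.127
outer loop
vertex 1.855 -2.745 -0.498
vertex 3.3 -3.232 -1.664
vertex 0.629 -2.665 -2.05
endloop
endfacet
facet normal -0.620 0.040 -0.784
outer loop
vertex 2.074 -3.152 -3.217
vertex 1.625 -5.095 -2.962
vertex 0.629 -2.665 -2.05
endloop
endfacet
facet normal 0.223 0.966 -0.127
outer loop
vertex 0.629 -2.665 -2.05
vertex 3.3 -3.232 -1.664
vertex 2.074 -3.152 -3.217
endloop
endfacet
facet normal 0.753 -0.254 -0.608
outer loop
vertex 2.074 -3.152 -3.217
vertex 2.851 -5.175 -1.41
vertex 1.625 -5.095 -2.962
endloop
endfacet
facet normal 0.753 -0.253 -0.607
outer loop
vertex 3.3 -3.232 -1.664
vertex 2.851 -5.175 -1.41
vertex 2.074 -3.152 -3.217
endloop
endfacet
facet normal 0.204 -0.403 -0.892
outer loop
vertex -2.858 -0.67 0.319
vertex -3.347 0.098 -0.14
vertex -2.386 -0.07 0.156
endloop
endfacet
facet normal 0.504 -0.166 0.848
outer loop
vertex -2.858 -0.67 0.319
vertex -2.386 -0.07 0.156
vertex -3.613 0.622 1.02
endloop
endfacet
facet normal 0.204 -0.404 -0.892
outer loop
vertex -2.386 -0.07 0.156
vertex -3.347 0.098 -0.14
vertex -2.477 0.628 -0.181
endloop
endfacet
facet normal 0.667 0.393 0.633
outer loop
vertex -2.386 -0.07 0.156
vertex -2.477 0.628 -0.181
vertex -3.613 0.622 1.02
endloop
endfacet
facet normal 0.203 -0.403 -0.892
outer loop
vertex -2.477 0.628 -0.181
vertex -3.347 0.098 -0.14
vertex -3.078 1.016 -0.493
endloop
endfacet
facet normal 0.370 0.859 0.355
outer loop
vertex -2.477 0.628 -0.181
vertex -3.078 1.016 -0.493
vertex -3.613 0.622 1.02
endloop
endfacet
facet normal 0.204 -0.403 -0.892
outer loop
vertex -3.078 1.016 -0.493
vertex -3.347 0.098 -0.14
vertex -3.837 0.866 -0.599
endloop
endfacet
facet normal -0.214 0.961 0.174
outer loop
vertex -3.078 1.016 -0.493
vertex -3.837 0.866 -0.599
vertex -3.613 0.622 1.02
endloop
endfacet
facet normal 0.204 -0.403 -0.892
outer loop
vertex -3.837 0.866 -0.599
vertex -3.347 0.098 -0.14
vertex -4.309 0.266 -0.436
endloop
endfacet
facet normal -0.743 0.639 0.199
outer loop
vertex -3.837 0.866 -0.599
vertex -4.309 0.266 -0.436
vertex -3.613 0.622 1.02
endloop
endfacet
facet normal 0.204 -0.403 -0.892
outer loop
vertex -4.309 0.266 -0.436
vertex -3.347 0.098 -0.14
vertex -4.218 -0.433 -0.099
endloop
endfacet
facet normal -0.907 0.081 0.414
outer loop
vertex -4.309 0.266 -0.436
vertex -4.218 -0.433 -0.099
vertex -3.613 0.622 1.02
endloop
endfacet
facet normal 0.204 -0.404 -0.892
outer loop
vertex -4.218 -0.433 -0.099
vertex -3.347 0.098 -0.14
vertex -3.616 -0.82 0.214
endloop
endfacet
facet normal -0.609 -0.386 0.693
outer loop
vertex -4.218 -0.433 -0.099
vertex -3.616 -0.82 0.214
vertex -3.613 0.622 1.02
endloop
endfacet
facet normal 0.203 -0.404 -0.892
outer loop
vertex -3.616 -0.82 0.214
vertex -3.347 0.098 -0.14
vertex -2.858 -0.67 0.319
endloop
endfacet
facet normal -0.024 -0.488 0.873
outer loop
vertex -3.616 -0.82 0.214
vertex -2.858 -0.67 0.319
vertex -3.613 0.622 1.02
endloop
endfacet
facet normal -0.380 -0.148 -0.913
outer loop
vertex 1.857 0.637 2.871
vertex 1.467 0.33 3.083
vertex 1.392 0.862 3.028
endloop
endfacet
facet normal 0.451 0.891 0.059
outer loop
vertex 1.857 0.637 2.871
vertex 1.392 0.862 3.028
vertex 1.933 0.51 4.197
endloop
endfacet
facet normal -0.382 -0.148 -0.912
outer loop
vertex 1.392 0.862 3.028
vertex 1.467 0.33 3.083
vertex 1.002 0.555 3.241
endloop
endfacet
facet normal -0.402 0.809 0.430
outer loop
vertex 1.392 0.862 3.028
vertex 1.002 0.555 3.241
vertex 1.933 0.51 4.197
endloop
endfacet
facet normal -0.382 -0.148 -0.912
outer loop
vertex 1.002 0.555 3.241
vertex 1.467 0.33 3.083
vertex 1.077 0.023 3.296
endloop
endfacet
facet normal -0.717 -0.029 0.697
outer loop
vertex 1.002 0.555 3.241
vertex 1.077 0.023 3.296
vertex 1.933 0.51 4.197
endloop
endfacet
facet normal -0.382 -0.148 -0.912
outer loop
vertex 1.077 0.023 3.296
vertex 1.467 0.33 3.083
vertex 1.542 -0.202 3.138
endloop
endfacet
facet normal -0.178 -0.785 0.593
outer loop
vertex 1.077 0.023 3.296
vertex 1.542 -0.202 3.138
vertex 1.933 0.51 4.197
endloop
endfacet
facet normal -0.380 -0.148 -0.913
outer loop
vertex 1.542 -0.202 3.138
vertex 1.467 0.33 3.083
vertex 1.932 0.105 2.926
endloop
endfacet
facet normal 0.675 -0.703 0.224
outer loop
vertex 1.542 -0.202 3.138
vertex 1.932 0.105 2.926
vertex 1.933 0.51 4.197
endloop
endfacet
facet normal -0.380 -0.148 -0.913
outer loop
vertex 1.932 0.105 2.926
vertex 1.467 0.33 3.083
vertex 1.857 0.637 2.871
endloop
endfacet
facet normal 0.990 0.135 -0.044
outer loop
vertex 1.932 0.105 2.926
vertex 1.857 0.637 2.871
vertex 1.933 0.51 4.197
endloop
endfacet

endsolid


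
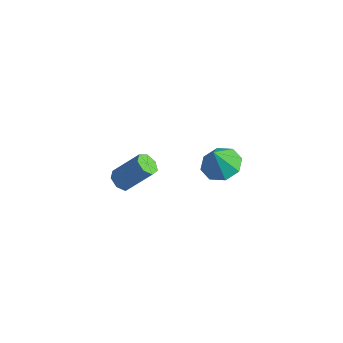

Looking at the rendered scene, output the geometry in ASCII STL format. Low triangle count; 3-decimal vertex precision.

solid 
facet normal 0.059 0.356 -0.933
outer loop
vertex 3.756 -2.682 2.565
vertex 3.093 -3.415 2.243
vertex 2.997 -2.446 2.607
endloop
endfacet
facet normal 0.212 0.537 0.817
outer loop
vertex 3.756 -2.682 2.565
vertex 2.997 -2.446 2.607
vertex 3.007 -3.925 3.577
endloop
endfacet
facet normal 0.059 0.356 -0.933
outer loop
vertex 2.997 -2.446 2.607
vertex 3.093 -3.415 2.243
vertex 2.294 -2.777 2.436
endloop
endfacet
facet normal -0.419 0.496 0.761
outer loop
vertex 2.997 -2.446 2.607
vertex 2.294 -2.777 2.436
vertex 3.007 -3.925 3.577
endloop
endfacet
facet normal 0.059 0.356 -0.933
outer loop
vertex 2.294 -2.777 2.436
vertex 3.093 -3.415 2.243
vertex 2.059 -3.483 2.152
endloop
endfacet
facet normal -0.825 0.048 0.564
outer loop
vertex 2.294 -2.777 2.436
vertex 2.059 -3.483 2.152
vertex 3.007 -3.925 3.577
endloop
endfacet
facet normal 0.059 0.357 -0.932
outer loop
vertex 2.059 -3.483 2.152
vertex 3.093 -3.415 2.243
vertex 2.429 -4.148 1.921
endloop
endfacet
facet normal -0.766 -0.545 0.341
outer loop
vertex 2.059 -3.483 2.152
vertex 2.429 -4.148 1.921
vertex 3.007 -3.925 3.577
endloop
endfacet
facet normal 0.059 0.356 -0.933
outer loop
vertex 2.429 -4.148 1.921
vertex 3.093 -3.415 2.243
vertex 3.188 -4.385 1.879
endloop
endfacet
facet normal -0.279 -0.934 0.223
outer loop
vertex 2.429 -4.148 1.921
vertex 3.188 -4.385 1.879
vertex 3.007 -3.925 3.577
endloop
endfacet
facet normal 0.061 0.356 -0.933
outer loop
vertex 3.188 -4.385 1.879
vertex 3.093 -3.415 2.243
vertex 3.891 -4.054 2.051
endloop
endfacet
facet normal 0.352 -0.893 0.280
outer loop
vertex 3.188 -4.385 1.879
vertex 3.891 -4.054 2.051
vertex 3.007 -3.925 3.577
endloop
endfacet
facet normal 0.060 0.355 -0.933
outer loop
vertex 3.891 -4.054 2.051
vertex 3.093 -3.415 2.243
vertex 4.126 -3.348 2.335
endloop
endfacet
facet normal 0.758 -0.444 0.477
outer loop
vertex 3.891 -4.054 2.051
vertex 4.126 -3.348 2.335
vertex 3.007 -3.925 3.577
endloop
endfacet
facet normal 0.060 0.355 -0.933
outer loop
vertex 4.126 -3.348 2.335
vertex 3.093 -3.415 2.243
vertex 3.756 -2.682 2.565
endloop
endfacet
facet normal 0.700 0.147 0.699
outer loop
vertex 4.126 -3.348 2.335
vertex 3.756 -2.682 2.565
vertex 3.007 -3.925 3.577
endloop
endfacet
facet normal -0.527 -0.420 -0.739
outer loop
vertex -2.944 -3.645 -4.347
vertex -3.528 -3.351 -4.098
vertex -3.076 -3.094 -4.566
endloop
endfacet
facet normal 0.823 -0.029 -0.568
outer loop
vertex -2.944 -3.645 -4.347
vertex -3.076 -3.094 -4.566
vertex -1.867 -2.782 -2.83
endloop
endfacet
facet normal 0.823 -0.030 -0.568
outer loop
vertex -1.867 -2.782 -2.83
vertex -3.076 -3.094 -4.566
vertex -1.999 -2.231 -3.05
endloop
endfacet
facet normal 0.525 0.421 0.740
outer loop
vertex -1.867 -2.782 -2.83
vertex -1.999 -2.231 -3.05
vertex -2.452 -2.489 -2.582
endloop
endfacet
facet normal -0.526 -0.421 -0.739
outer loop
vertex -3.076 -3.094 -4.566
vertex -3.528 -3.351 -4.098
vertex -3.549 -2.737 -4.433
endloop
endfacet
facet normal 0.342 0.691 -0.637
outer loop
vertex -3.076 -3.094 -4.566
vertex -3.549 -2.737 -4.433
vertex -1.999 -2.231 -3.05
endloop
endfacet
facet normal 0.342 0.691 -0.637
outer loop
vertex -1.999 -2.231 -3.05
vertex -3.549 -2.737 -4.433
vertex -2.472 -1.874 -2.917
endloop
endfacet
facet normal 0.525 0.420 0.740
outer loop
vertex -1.999 -2.231 -3.05
vertex -2.472 -1.874 -2.917
vertex -2.452 -2.489 -2.582
endloop
endfacet
facet normal -0.525 -0.421 -0.739
outer loop
vertex -3.549 -2.737 -4.433
vertex -3.528 -3.351 -4.098
vertex -4.007 -2.842 -4.048
endloop
endfacet
facet normal -0.395 0.890 -0.227
outer loop
vertex -3.549 -2.737 -4.433
vertex -4.007 -2.842 -4.048
vertex -2.472 -1.874 -2.917
endloop
endfacet
facet normal -0.395 0.890 -0.225
outer loop
vertex -2.472 -1.874 -2.917
vertex -4.007 -2.842 -4.048
vertex -2.93 -1.98 -2.532
endloop
endfacet
facet normal 0.525 0.420 0.740
outer loop
vertex -2.472 -1.874 -2.917
vertex -2.93 -1.98 -2.532
vertex -2.452 -2.489 -2.582
endloop
endfacet
facet normal -0.525 -0.421 -0.740
outer loop
vertex -4.007 -2.842 -4.048
vertex -3.528 -3.351 -4.098
vertex -4.104 -3.331 -3.701
endloop
endfacet
facet normal -0.836 0.418 0.356
outer loop
vertex -4.007 -2.842 -4.048
vertex -4.104 -3.331 -3.701
vertex -2.93 -1.98 -2.532
endloop
endfacet
facet normal -0.836 0.419 0.355
outer loop
vertex -2.93 -1.98 -2.532
vertex -4.104 -3.331 -3.701
vertex -3.027 -2.469 -2.184
endloop
endfacet
facet normal 0.526 0.421 0.739
outer loop
vertex -2.93 -1.98 -2.532
vertex -3.027 -2.469 -2.184
vertex -2.452 -2.489 -2.582
endloop
endfacet
facet normal -0.525 -0.420 -0.740
outer loop
vertex -4.104 -3.331 -3.701
vertex -3.528 -3.351 -4.098
vertex -3.768 -3.835 -3.653
endloop
endfacet
facet normal -0.647 -0.368 0.668
outer loop
vertex -4.104 -3.331 -3.701
vertex -3.768 -3.835 -3.653
vertex -3.027 -2.469 -2.184
endloop
endfacet
facet normal -0.647 -0.368 0.668
outer loop
vertex -3.027 -2.469 -2.184
vertex -3.768 -3.835 -3.653
vertex -2.691 -2.973 -2.136
endloop
endfacet
facet normal 0.526 0.421 0.739
outer loop
vertex -3.027 -2.469 -2.184
vertex -2.691 -2.973 -2.136
vertex -2.452 -2.489 -2.582
endloop
endfacet
facet normal -0.525 -0.420 -0.740
outer loop
vertex -3.768 -3.835 -3.653
vertex -3.528 -3.351 -4.098
vertex -3.252 -3.974 -3.94
endloop
endfacet
facet normal 0.029 -0.878 0.478
outer loop
vertex -3.768 -3.835 -3.653
vertex -3.252 -3.974 -3.94
vertex -2.691 -2.973 -2.136
endloop
endfacet
facet normal 0.030 -0.878 0.478
outer loop
vertex -2.691 -2.973 -2.136
vertex -3.252 -3.974 -3.94
vertex -2.175 -3.112 -2.424
endloop
endfacet
facet normal 0.526 0.421 0.739
outer loop
vertex -2.691 -2.973 -2.136
vertex -2.175 -3.112 -2.424
vertex -2.452 -2.489 -2.582
endloop
endfacet
facet normal -0.527 -0.421 -0.739
outer loop
vertex -3.252 -3.974 -3.94
vertex -3.528 -3.351 -4.098
vertex -2.944 -3.645 -4.347
endloop
endfacet
facet normal 0.683 -0.727 -0.071
outer loop
vertex -3.252 -3.974 -3.94
vertex -2.944 -3.645 -4.347
vertex -2.175 -3.112 -2.424
endloop
endfacet
facet normal 0.683 -0.726 -0.072
outer loop
vertex -2.175 -3.112 -2.424
vertex -2.944 -3.645 -4.347
vertex -1.867 -2.782 -2.83
endloop
endfacet
facet normal 0.525 0.421 0.740
outer loop
vertex -2.175 -3.112 -2.424
vertex -1.867 -2.782 -2.83
vertex -2.452 -2.489 -2.582
endloop
endfacet

endsolid


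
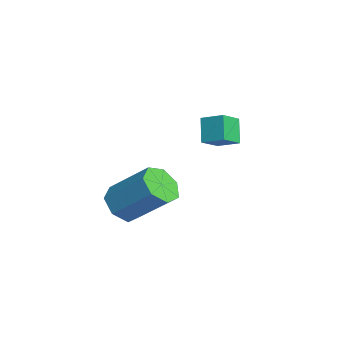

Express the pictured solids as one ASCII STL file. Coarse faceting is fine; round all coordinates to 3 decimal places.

solid 
facet normal -0.602 -0.706 -0.374
outer loop
vertex -3.041 2.806 -1.321
vertex -3.812 2.949 -0.348
vertex -3.613 3.596 -1.891
endloop
endfacet
facet normal 0.617 -0.115 -0.779
outer loop
vertex -2.968 4.351 -1.492
vertex -3.041 2.806 -1.321
vertex -3.613 3.596 -1.891
endloop
endfacet
facet normal -0.602 -0.706 -0.374
outer loop
vertex -3.613 3.596 -1.891
vertex -3.812 2.949 -0.348
vertex -4.384 3.739 -0.918
endloop
endfacet
facet normal -0.507 0.699 -0.504
outer loop
vertex -4.384 3.739 -0.918
vertex -2.968 4.351 -1.492
vertex -3.613 3.596 -1.891
endloop
endfacet
facet normal 0.507 -0.699 0.504
outer loop
vertex -3.041 2.806 -1.321
vertex -3.167 3.704 0.051
vertex -3.812 2.949 -0.348
endloop
endfacet
facet normal 0.617 -0.115 -0.779
outer loop
vertex -2.396 3.561 -0.922
vertex -3.041 2.806 -1.321
vertex -2.968 4.351 -1.492
endloop
endfacet
facet normal 0.507 -0.699 0.504
outer loop
vertex -2.396 3.561 -0.922
vertex -3.167 3.704 0.051
vertex -3.041 2.806 -1.321
endloop
endfacet
facet normal -0.617 0.115 0.779
outer loop
vertex -3.812 2.949 -0.348
vertex -3.167 3.704 0.051
vertex -4.384 3.739 -0.918
endloop
endfacet
facet normal -0.507 0.699 -0.504
outer loop
vertex -3.739 4.494 -0.519
vertex -2.968 4.351 -1.492
vertex -4.384 3.739 -0.918
endloop
endfacet
facet normal -0.617 0.115 0.779
outer loop
vertex -4.384 3.739 -0.918
vertex -3.167 3.704 0.051
vertex -3.739 4.494 -0.519
endloop
endfacet
facet normal 0.602 0.706 0.374
outer loop
vertex -3.739 4.494 -0.519
vertex -2.396 3.561 -0.922
vertex -2.968 4.351 -1.492
endloop
endfacet
facet normal 0.602 0.706 0.374
outer loop
vertex -3.167 3.704 0.051
vertex -2.396 3.561 -0.922
vertex -3.739 4.494 -0.519
endloop
endfacet
facet normal -0.439 -0.606 -0.664
outer loop
vertex 1.06 -0.892 -3.069
vertex 0.32 -0.969 -2.51
vertex 0.477 -0.346 -3.182
endloop
endfacet
facet normal 0.534 0.418 -0.735
outer loop
vertex 1.06 -0.892 -3.069
vertex 0.477 -0.346 -3.182
vertex 1.999 0.405 -1.65
endloop
endfacet
facet normal 0.534 0.417 -0.735
outer loop
vertex 1.999 0.405 -1.65
vertex 0.477 -0.346 -3.182
vertex 1.416 0.952 -1.763
endloop
endfacet
facet normal 0.440 0.606 0.663
outer loop
vertex 1.999 0.405 -1.65
vertex 1.416 0.952 -1.763
vertex 1.26 0.329 -1.09
endloop
endfacet
facet normal -0.439 -0.606 -0.664
outer loop
vertex 0.477 -0.346 -3.182
vertex 0.32 -0.969 -2.51
vertex -0.224 -0.269 -2.789
endloop
endfacet
facet normal -0.232 0.789 -0.568
outer loop
vertex 0.477 -0.346 -3.182
vertex -0.224 -0.269 -2.789
vertex 1.416 0.952 -1.763
endloop
endfacet
facet normal -0.232 0.789 -0.568
outer loop
vertex 1.416 0.952 -1.763
vertex -0.224 -0.269 -2.789
vertex 0.715 1.029 -1.37
endloop
endfacet
facet normal 0.438 0.607 0.663
outer loop
vertex 1.416 0.952 -1.763
vertex 0.715 1.029 -1.37
vertex 1.26 0.329 -1.09
endloop
endfacet
facet normal -0.439 -0.606 -0.663
outer loop
vertex -0.224 -0.269 -2.789
vertex 0.32 -0.969 -2.51
vertex -0.515 -0.718 -2.186
endloop
endfacet
facet normal -0.823 0.568 0.025
outer loop
vertex -0.224 -0.269 -2.789
vertex -0.515 -0.718 -2.186
vertex 0.715 1.029 -1.37
endloop
endfacet
facet normal -0.823 0.567 0.026
outer loop
vertex 0.715 1.029 -1.37
vertex -0.515 -0.718 -2.186
vertex 0.424 0.579 -0.767
endloop
endfacet
facet normal 0.438 0.606 0.664
outer loop
vertex 0.715 1.029 -1.37
vertex 0.424 0.579 -0.767
vertex 1.26 0.329 -1.09
endloop
endfacet
facet normal -0.439 -0.606 -0.663
outer loop
vertex -0.515 -0.718 -2.186
vertex 0.32 -0.969 -2.51
vertex -0.177 -1.357 -1.826
endloop
endfacet
facet normal -0.795 -0.082 0.601
outer loop
vertex -0.515 -0.718 -2.186
vertex -0.177 -1.357 -1.826
vertex 0.424 0.579 -0.767
endloop
endfacet
facet normal -0.794 -0.083 0.602
outer loop
vertex 0.424 0.579 -0.767
vertex -0.177 -1.357 -1.826
vertex 0.763 -0.059 -0.407
endloop
endfacet
facet normal 0.438 0.607 0.663
outer loop
vertex 0.424 0.579 -0.767
vertex 0.763 -0.059 -0.407
vertex 1.26 0.329 -1.09
endloop
endfacet
facet normal -0.439 -0.607 -0.663
outer loop
vertex -0.177 -1.357 -1.826
vertex 0.32 -0.969 -2.51
vertex 0.536 -1.703 -1.981
endloop
endfacet
facet normal -0.168 -0.670 0.724
outer loop
vertex -0.177 -1.357 -1.826
vertex 0.536 -1.703 -1.981
vertex 0.763 -0.059 -0.407
endloop
endfacet
facet normal -0.168 -0.670 0.724
outer loop
vertex 0.763 -0.059 -0.407
vertex 0.536 -1.703 -1.981
vertex 1.475 -0.405 -0.562
endloop
endfacet
facet normal 0.439 0.606 0.664
outer loop
vertex 0.763 -0.059 -0.407
vertex 1.475 -0.405 -0.562
vertex 1.26 0.329 -1.09
endloop
endfacet
facet normal -0.438 -0.607 -0.663
outer loop
vertex 0.536 -1.703 -1.981
vertex 0.32 -0.969 -2.51
vertex 1.086 -1.496 -2.534
endloop
endfacet
facet normal 0.586 -0.753 0.301
outer loop
vertex 0.536 -1.703 -1.981
vertex 1.086 -1.496 -2.534
vertex 1.475 -0.405 -0.562
endloop
endfacet
facet normal 0.585 -0.753 0.301
outer loop
vertex 1.475 -0.405 -0.562
vertex 1.086 -1.496 -2.534
vertex 2.025 -0.199 -1.115
endloop
endfacet
facet normal 0.440 0.606 0.663
outer loop
vertex 1.475 -0.405 -0.562
vertex 2.025 -0.199 -1.115
vertex 1.26 0.329 -1.09
endloop
endfacet
facet normal -0.438 -0.607 -0.663
outer loop
vertex 1.086 -1.496 -2.534
vertex 0.32 -0.969 -2.51
vertex 1.06 -0.892 -3.069
endloop
endfacet
facet normal 0.898 -0.269 -0.348
outer loop
vertex 1.086 -1.496 -2.534
vertex 1.06 -0.892 -3.069
vertex 2.025 -0.199 -1.115
endloop
endfacet
facet normal 0.898 -0.269 -0.348
outer loop
vertex 2.025 -0.199 -1.115
vertex 1.06 -0.892 -3.069
vertex 1.999 0.405 -1.65
endloop
endfacet
facet normal 0.440 0.606 0.663
outer loop
vertex 2.025 -0.199 -1.115
vertex 1.999 0.405 -1.65
vertex 1.26 0.329 -1.09
endloop
endfacet

endsolid


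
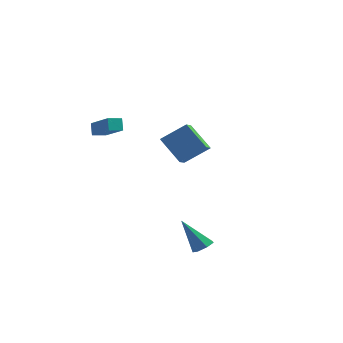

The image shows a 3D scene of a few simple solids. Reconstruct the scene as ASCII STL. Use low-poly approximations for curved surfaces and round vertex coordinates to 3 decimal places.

solid 
facet normal 0.566 0.075 -0.821
outer loop
vertex 4.552 -2.574 -4.14
vertex 4.0 -2.659 -4.528
vertex 4.267 -2.08 -4.291
endloop
endfacet
facet normal 0.489 0.501 0.714
outer loop
vertex 4.552 -2.574 -4.14
vertex 4.267 -2.08 -4.291
vertex 2.78 -2.821 -2.752
endloop
endfacet
facet normal 0.565 0.076 -0.822
outer loop
vertex 4.267 -2.08 -4.291
vertex 4.0 -2.659 -4.528
vertex 3.781 -2.022 -4.62
endloop
endfacet
facet normal -0.117 0.934 0.337
outer loop
vertex 4.267 -2.08 -4.291
vertex 3.781 -2.022 -4.62
vertex 2.78 -2.821 -2.752
endloop
endfacet
facet normal 0.564 0.075 -0.823
outer loop
vertex 3.781 -2.022 -4.62
vertex 4.0 -2.659 -4.528
vertex 3.459 -2.443 -4.879
endloop
endfacet
facet normal -0.750 0.650 -0.124
outer loop
vertex 3.781 -2.022 -4.62
vertex 3.459 -2.443 -4.879
vertex 2.78 -2.821 -2.752
endloop
endfacet
facet normal 0.564 0.076 -0.822
outer loop
vertex 3.459 -2.443 -4.879
vertex 4.0 -2.659 -4.528
vertex 3.545 -3.027 -4.874
endloop
endfacet
facet normal -0.936 -0.141 -0.324
outer loop
vertex 3.459 -2.443 -4.879
vertex 3.545 -3.027 -4.874
vertex 2.78 -2.821 -2.752
endloop
endfacet
facet normal 0.564 0.075 -0.822
outer loop
vertex 3.545 -3.027 -4.874
vertex 4.0 -2.659 -4.528
vertex 3.973 -3.333 -4.608
endloop
endfacet
facet normal -0.532 -0.840 -0.110
outer loop
vertex 3.545 -3.027 -4.874
vertex 3.973 -3.333 -4.608
vertex 2.78 -2.821 -2.752
endloop
endfacet
facet normal 0.566 0.075 -0.821
outer loop
vertex 3.973 -3.333 -4.608
vertex 4.0 -2.659 -4.528
vertex 4.421 -3.132 -4.281
endloop
endfacet
facet normal 0.155 -0.922 0.354
outer loop
vertex 3.973 -3.333 -4.608
vertex 4.421 -3.132 -4.281
vertex 2.78 -2.821 -2.752
endloop
endfacet
facet normal 0.566 0.075 -0.821
outer loop
vertex 4.421 -3.132 -4.281
vertex 4.0 -2.659 -4.528
vertex 4.552 -2.574 -4.14
endloop
endfacet
facet normal 0.611 -0.326 0.722
outer loop
vertex 4.421 -3.132 -4.281
vertex 4.552 -2.574 -4.14
vertex 2.78 -2.821 -2.752
endloop
endfacet
facet normal -0.687 0.187 0.703
outer loop
vertex -1.381 3.292 0.609
vertex -0.046 3.957 1.737
vertex -1.521 4.226 0.224
endloop
endfacet
facet normal -0.714 -0.356 -0.603
outer loop
vertex -0.114 3.843 -1.217
vertex -1.381 3.292 0.609
vertex -1.521 4.226 0.224
endloop
endfacet
facet normal -0.686 0.187 0.703
outer loop
vertex -1.521 4.226 0.224
vertex -0.046 3.957 1.737
vertex -0.186 4.891 1.351
endloop
endfacet
facet normal -0.137 0.916 -0.378
outer loop
vertex -0.186 4.891 1.351
vertex -0.114 3.843 -1.217
vertex -1.521 4.226 0.224
endloop
endfacet
facet normal 0.137 -0.916 0.377
outer loop
vertex -1.381 3.292 0.609
vertex 1.361 3.574 0.296
vertex -0.046 3.957 1.737
endloop
endfacet
facet normal -0.714 -0.356 -0.603
outer loop
vertex 0.026 2.909 -0.831
vertex -1.381 3.292 0.609
vertex -0.114 3.843 -1.217
endloop
endfacet
facet normal 0.137 -0.916 0.378
outer loop
vertex 0.026 2.909 -0.831
vertex 1.361 3.574 0.296
vertex -1.381 3.292 0.609
endloop
endfacet
facet normal 0.714 0.356 0.603
outer loop
vertex -0.046 3.957 1.737
vertex 1.361 3.574 0.296
vertex -0.186 4.891 1.351
endloop
endfacet
facet normal -0.137 0.916 -0.378
outer loop
vertex 1.221 4.508 -0.089
vertex -0.114 3.843 -1.217
vertex -0.186 4.891 1.351
endloop
endfacet
facet normal 0.714 0.356 0.603
outer loop
vertex -0.186 4.891 1.351
vertex 1.361 3.574 0.296
vertex 1.221 4.508 -0.089
endloop
endfacet
facet normal 0.687 -0.187 -0.702
outer loop
vertex 1.221 4.508 -0.089
vertex 0.026 2.909 -0.831
vertex -0.114 3.843 -1.217
endloop
endfacet
facet normal 0.686 -0.187 -0.703
outer loop
vertex 1.361 3.574 0.296
vertex 0.026 2.909 -0.831
vertex 1.221 4.508 -0.089
endloop
endfacet
facet normal -0.752 0.486 -0.445
outer loop
vertex -2.776 -2.416 3.432
vertex -2.271 -1.759 3.296
vertex -2.55 -2.743 2.692
endloop
endfacet
facet normal -0.602 -0.782 0.162
outer loop
vertex -1.009 -3.741 3.604
vertex -2.776 -2.416 3.432
vertex -2.55 -2.743 2.692
endloop
endfacet
facet normal -0.752 0.487 -0.446
outer loop
vertex -2.55 -2.743 2.692
vertex -2.271 -1.759 3.296
vertex -2.044 -2.086 2.556
endloop
endfacet
facet normal 0.269 -0.390 -0.881
outer loop
vertex -2.044 -2.086 2.556
vertex -1.009 -3.741 3.604
vertex -2.55 -2.743 2.692
endloop
endfacet
facet normal -0.269 0.389 0.881
outer loop
vertex -2.776 -2.416 3.432
vertex -0.73 -2.757 4.208
vertex -2.271 -1.759 3.296
endloop
endfacet
facet normal -0.602 -0.782 0.161
outer loop
vertex -1.236 -3.414 4.344
vertex -2.776 -2.416 3.432
vertex -1.009 -3.741 3.604
endloop
endfacet
facet normal -0.269 0.390 0.881
outer loop
vertex -1.236 -3.414 4.344
vertex -0.73 -2.757 4.208
vertex -2.776 -2.416 3.432
endloop
endfacet
facet normal 0.602 0.782 -0.161
outer loop
vertex -2.271 -1.759 3.296
vertex -0.73 -2.757 4.208
vertex -2.044 -2.086 2.556
endloop
endfacet
facet normal 0.269 -0.389 -0.881
outer loop
vertex -0.504 -3.084 3.468
vertex -1.009 -3.741 3.604
vertex -2.044 -2.086 2.556
endloop
endfacet
facet normal 0.602 0.782 -0.162
outer loop
vertex -2.044 -2.086 2.556
vertex -0.73 -2.757 4.208
vertex -0.504 -3.084 3.468
endloop
endfacet
facet normal 0.752 -0.486 0.445
outer loop
vertex -0.504 -3.084 3.468
vertex -1.236 -3.414 4.344
vertex -1.009 -3.741 3.604
endloop
endfacet
facet normal 0.752 -0.487 0.445
outer loop
vertex -0.73 -2.757 4.208
vertex -1.236 -3.414 4.344
vertex -0.504 -3.084 3.468
endloop
endfacet

endsolid


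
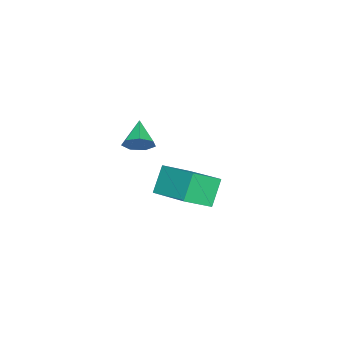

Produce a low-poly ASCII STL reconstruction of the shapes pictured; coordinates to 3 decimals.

solid 
facet normal -0.616 0.594 -0.518
outer loop
vertex -3.242 -3.537 -4.109
vertex -2.19 -1.835 -3.407
vertex -2.397 -3.61 -5.198
endloop
endfacet
facet normal -0.496 -0.803 -0.331
outer loop
vertex -1.51 -4.465 -4.453
vertex -3.242 -3.537 -4.109
vertex -2.397 -3.61 -5.198
endloop
endfacet
facet normal -0.616 0.594 -0.517
outer loop
vertex -2.397 -3.61 -5.198
vertex -2.19 -1.835 -3.407
vertex -1.346 -1.908 -4.496
endloop
endfacet
facet normal 0.612 -0.053 -0.789
outer loop
vertex -1.346 -1.908 -4.496
vertex -1.51 -4.465 -4.453
vertex -2.397 -3.61 -5.198
endloop
endfacet
facet normal -0.612 0.053 0.789
outer loop
vertex -3.242 -3.537 -4.109
vertex -1.303 -2.69 -2.662
vertex -2.19 -1.835 -3.407
endloop
endfacet
facet normal -0.496 -0.803 -0.331
outer loop
vertex -2.354 -4.392 -3.364
vertex -3.242 -3.537 -4.109
vertex -1.51 -4.465 -4.453
endloop
endfacet
facet normal -0.612 0.052 0.789
outer loop
vertex -2.354 -4.392 -3.364
vertex -1.303 -2.69 -2.662
vertex -3.242 -3.537 -4.109
endloop
endfacet
facet normal 0.496 0.803 0.331
outer loop
vertex -2.19 -1.835 -3.407
vertex -1.303 -2.69 -2.662
vertex -1.346 -1.908 -4.496
endloop
endfacet
facet normal 0.612 -0.053 -0.789
outer loop
vertex -0.458 -2.763 -3.751
vertex -1.51 -4.465 -4.453
vertex -1.346 -1.908 -4.496
endloop
endfacet
facet normal 0.496 0.803 0.331
outer loop
vertex -1.346 -1.908 -4.496
vertex -1.303 -2.69 -2.662
vertex -0.458 -2.763 -3.751
endloop
endfacet
facet normal 0.616 -0.594 0.517
outer loop
vertex -0.458 -2.763 -3.751
vertex -2.354 -4.392 -3.364
vertex -1.51 -4.465 -4.453
endloop
endfacet
facet normal 0.616 -0.594 0.518
outer loop
vertex -1.303 -2.69 -2.662
vertex -2.354 -4.392 -3.364
vertex -0.458 -2.763 -3.751
endloop
endfacet
facet normal 0.810 0.298 -0.506
outer loop
vertex 1.935 -4.16 1.052
vertex 1.554 -3.788 0.661
vertex 1.847 -3.622 1.228
endloop
endfacet
facet normal 0.155 -0.284 0.946
outer loop
vertex 1.935 -4.16 1.052
vertex 1.847 -3.622 1.228
vertex 0.566 -4.152 1.279
endloop
endfacet
facet normal 0.810 0.298 -0.506
outer loop
vertex 1.847 -3.622 1.228
vertex 1.554 -3.788 0.661
vertex 1.539 -3.21 0.978
endloop
endfacet
facet normal -0.144 0.433 0.890
outer loop
vertex 1.847 -3.622 1.228
vertex 1.539 -3.21 0.978
vertex 0.566 -4.152 1.279
endloop
endfacet
facet normal 0.809 0.298 -0.506
outer loop
vertex 1.539 -3.21 0.978
vertex 1.554 -3.788 0.661
vertex 1.242 -3.233 0.489
endloop
endfacet
facet normal -0.601 0.727 0.331
outer loop
vertex 1.539 -3.21 0.978
vertex 1.242 -3.233 0.489
vertex 0.566 -4.152 1.279
endloop
endfacet
facet normal 0.809 0.297 -0.507
outer loop
vertex 1.242 -3.233 0.489
vertex 1.554 -3.788 0.661
vertex 1.179 -3.674 0.13
endloop
endfacet
facet normal -0.873 0.377 -0.309
outer loop
vertex 1.242 -3.233 0.489
vertex 1.179 -3.674 0.13
vertex 0.566 -4.152 1.279
endloop
endfacet
facet normal 0.809 0.298 -0.507
outer loop
vertex 1.179 -3.674 0.13
vertex 1.554 -3.788 0.661
vertex 1.399 -4.202 0.171
endloop
endfacet
facet normal -0.754 -0.357 -0.551
outer loop
vertex 1.179 -3.674 0.13
vertex 1.399 -4.202 0.171
vertex 0.566 -4.152 1.279
endloop
endfacet
facet normal 0.809 0.297 -0.507
outer loop
vertex 1.399 -4.202 0.171
vertex 1.554 -3.788 0.661
vertex 1.735 -4.418 0.581
endloop
endfacet
facet normal -0.334 -0.919 -0.210
outer loop
vertex 1.399 -4.202 0.171
vertex 1.735 -4.418 0.581
vertex 0.566 -4.152 1.279
endloop
endfacet
facet normal 0.810 0.297 -0.506
outer loop
vertex 1.735 -4.418 0.581
vertex 1.554 -3.788 0.661
vertex 1.935 -4.16 1.052
endloop
endfacet
facet normal 0.070 -0.887 0.456
outer loop
vertex 1.735 -4.418 0.581
vertex 1.935 -4.16 1.052
vertex 0.566 -4.152 1.279
endloop
endfacet

endsolid


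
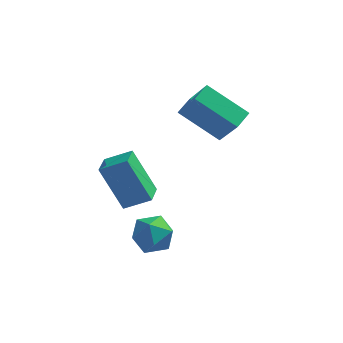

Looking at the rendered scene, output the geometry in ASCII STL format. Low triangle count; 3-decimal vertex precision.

solid 
facet normal -0.284 0.846 0.451
outer loop
vertex 1.637 0.081 -3.25
vertex 1.199 -0.372 -2.677
vertex 2.014 -0.176 -2.531
endloop
endfacet
facet normal 0.354 0.924 0.144
outer loop
vertex 1.637 0.081 -3.25
vertex 2.014 -0.176 -2.531
vertex 2.433 -0.221 -3.271
endloop
endfacet
facet normal 0.283 0.784 -0.552
outer loop
vertex 1.637 0.081 -3.25
vertex 2.433 -0.221 -3.271
vertex 1.876 -0.445 -3.875
endloop
endfacet
facet normal -0.401 0.620 -0.675
outer loop
vertex 1.637 0.081 -3.25
vertex 1.876 -0.445 -3.875
vertex 1.113 -0.539 -3.508
endloop
endfacet
facet normal -0.751 0.658 -0.054
outer loop
vertex 1.637 0.081 -3.25
vertex 1.113 -0.539 -3.508
vertex 1.199 -0.372 -2.677
endloop
endfacet
facet normal 0.794 0.437 0.423
outer loop
vertex 2.433 -0.221 -3.271
vertex 2.014 -0.176 -2.531
vertex 2.487 -0.861 -2.712
endloop
endfacet
facet normal -0.239 0.309 0.921
outer loop
vertex 2.014 -0.176 -2.531
vertex 1.199 -0.372 -2.677
vertex 1.724 -0.955 -2.345
endloop
endfacet
facet normal -0.995 0.005 0.102
outer loop
vertex 1.199 -0.372 -2.677
vertex 1.113 -0.539 -3.508
vertex 1.167 -1.179 -2.949
endloop
endfacet
facet normal -0.427 -0.056 -0.902
outer loop
vertex 1.113 -0.539 -3.508
vertex 1.876 -0.445 -3.875
vertex 1.586 -1.224 -3.689
endloop
endfacet
facet normal 0.679 0.210 -0.704
outer loop
vertex 1.876 -0.445 -3.875
vertex 2.433 -0.221 -3.271
vertex 2.401 -1.028 -3.543
endloop
endfacet
facet normal 0.401 -0.620 0.675
outer loop
vertex 1.963 -1.481 -2.97
vertex 2.487 -0.861 -2.712
vertex 1.724 -0.955 -2.345
endloop
endfacet
facet normal -0.283 -0.784 0.552
outer loop
vertex 1.963 -1.481 -2.97
vertex 1.724 -0.955 -2.345
vertex 1.167 -1.179 -2.949
endloop
endfacet
facet normal -0.354 -0.924 -0.144
outer loop
vertex 1.963 -1.481 -2.97
vertex 1.167 -1.179 -2.949
vertex 1.586 -1.224 -3.689
endloop
endfacet
facet normal 0.284 -0.846 -0.451
outer loop
vertex 1.963 -1.481 -2.97
vertex 1.586 -1.224 -3.689
vertex 2.401 -1.028 -3.543
endloop
endfacet
facet normal 0.751 -0.658 0.054
outer loop
vertex 1.963 -1.481 -2.97
vertex 2.401 -1.028 -3.543
vertex 2.487 -0.861 -2.712
endloop
endfacet
facet normal 0.427 0.056 0.902
outer loop
vertex 1.724 -0.955 -2.345
vertex 2.487 -0.861 -2.712
vertex 2.014 -0.176 -2.531
endloop
endfacet
facet normal -0.679 -0.210 0.704
outer loop
vertex 1.167 -1.179 -2.949
vertex 1.724 -0.955 -2.345
vertex 1.199 -0.372 -2.677
endloop
endfacet
facet normal -0.794 -0.437 -0.423
outer loop
vertex 1.586 -1.224 -3.689
vertex 1.167 -1.179 -2.949
vertex 1.113 -0.539 -3.508
endloop
endfacet
facet normal 0.239 -0.309 -0.921
outer loop
vertex 2.401 -1.028 -3.543
vertex 1.586 -1.224 -3.689
vertex 1.876 -0.445 -3.875
endloop
endfacet
facet normal 0.995 -0.005 -0.102
outer loop
vertex 2.487 -0.861 -2.712
vertex 2.401 -1.028 -3.543
vertex 2.433 -0.221 -3.271
endloop
endfacet
facet normal -0.882 -0.081 -0.463
outer loop
vertex 0.001 -0.817 0.284
vertex 0.03 0.098 0.069
vertex 0.888 -1.226 -1.334
endloop
endfacet
facet normal -0.031 -0.973 0.229
outer loop
vertex 1.85 -1.138 -0.829
vertex 0.001 -0.817 0.284
vertex 0.888 -1.226 -1.334
endloop
endfacet
facet normal -0.882 -0.081 -0.463
outer loop
vertex 0.888 -1.226 -1.334
vertex 0.03 0.098 0.069
vertex 0.917 -0.311 -1.549
endloop
endfacet
facet normal 0.469 -0.216 -0.856
outer loop
vertex 0.917 -0.311 -1.549
vertex 1.85 -1.138 -0.829
vertex 0.888 -1.226 -1.334
endloop
endfacet
facet normal -0.469 0.216 0.856
outer loop
vertex 0.001 -0.817 0.284
vertex 0.992 0.186 0.574
vertex 0.03 0.098 0.069
endloop
endfacet
facet normal -0.031 -0.973 0.229
outer loop
vertex 0.963 -0.729 0.789
vertex 0.001 -0.817 0.284
vertex 1.85 -1.138 -0.829
endloop
endfacet
facet normal -0.469 0.216 0.856
outer loop
vertex 0.963 -0.729 0.789
vertex 0.992 0.186 0.574
vertex 0.001 -0.817 0.284
endloop
endfacet
facet normal 0.031 0.973 -0.229
outer loop
vertex 0.03 0.098 0.069
vertex 0.992 0.186 0.574
vertex 0.917 -0.311 -1.549
endloop
endfacet
facet normal 0.469 -0.216 -0.856
outer loop
vertex 1.879 -0.223 -1.044
vertex 1.85 -1.138 -0.829
vertex 0.917 -0.311 -1.549
endloop
endfacet
facet normal 0.031 0.973 -0.229
outer loop
vertex 0.917 -0.311 -1.549
vertex 0.992 0.186 0.574
vertex 1.879 -0.223 -1.044
endloop
endfacet
facet normal 0.882 0.081 0.463
outer loop
vertex 1.879 -0.223 -1.044
vertex 0.963 -0.729 0.789
vertex 1.85 -1.138 -0.829
endloop
endfacet
facet normal 0.882 0.081 0.463
outer loop
vertex 0.992 0.186 0.574
vertex 0.963 -0.729 0.789
vertex 1.879 -0.223 -1.044
endloop
endfacet
facet normal -0.818 0.223 0.531
outer loop
vertex 2.83 2.424 1.751
vertex 3.153 3.166 1.937
vertex 2.142 3.055 0.427
endloop
endfacet
facet normal -0.389 -0.894 -0.224
outer loop
vertex 3.687 2.634 -0.577
vertex 2.83 2.424 1.751
vertex 2.142 3.055 0.427
endloop
endfacet
facet normal -0.818 0.223 0.531
outer loop
vertex 2.142 3.055 0.427
vertex 3.153 3.166 1.937
vertex 2.465 3.797 0.613
endloop
endfacet
facet normal -0.425 0.390 -0.817
outer loop
vertex 2.465 3.797 0.613
vertex 3.687 2.634 -0.577
vertex 2.142 3.055 0.427
endloop
endfacet
facet normal 0.425 -0.390 0.817
outer loop
vertex 2.83 2.424 1.751
vertex 4.698 2.745 0.933
vertex 3.153 3.166 1.937
endloop
endfacet
facet normal -0.389 -0.894 -0.224
outer loop
vertex 4.375 2.003 0.747
vertex 2.83 2.424 1.751
vertex 3.687 2.634 -0.577
endloop
endfacet
facet normal 0.425 -0.390 0.817
outer loop
vertex 4.375 2.003 0.747
vertex 4.698 2.745 0.933
vertex 2.83 2.424 1.751
endloop
endfacet
facet normal 0.389 0.894 0.224
outer loop
vertex 3.153 3.166 1.937
vertex 4.698 2.745 0.933
vertex 2.465 3.797 0.613
endloop
endfacet
facet normal -0.425 0.390 -0.817
outer loop
vertex 4.01 3.376 -0.391
vertex 3.687 2.634 -0.577
vertex 2.465 3.797 0.613
endloop
endfacet
facet normal 0.389 0.894 0.224
outer loop
vertex 2.465 3.797 0.613
vertex 4.698 2.745 0.933
vertex 4.01 3.376 -0.391
endloop
endfacet
facet normal 0.818 -0.223 -0.531
outer loop
vertex 4.01 3.376 -0.391
vertex 4.375 2.003 0.747
vertex 3.687 2.634 -0.577
endloop
endfacet
facet normal 0.818 -0.223 -0.531
outer loop
vertex 4.698 2.745 0.933
vertex 4.375 2.003 0.747
vertex 4.01 3.376 -0.391
endloop
endfacet

endsolid


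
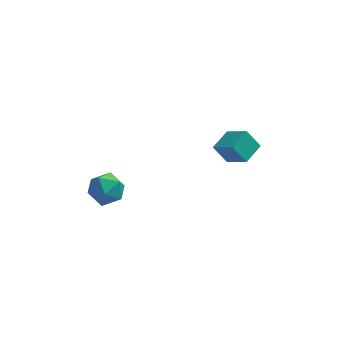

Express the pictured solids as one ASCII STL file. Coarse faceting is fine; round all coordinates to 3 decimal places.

solid 
facet normal 0.200 0.315 0.928
outer loop
vertex -3.426 -0.091 1.911
vertex -3.989 -0.993 2.338
vertex -2.866 -1.069 2.122
endloop
endfacet
facet normal 0.715 0.512 0.476
outer loop
vertex -3.426 -0.091 1.911
vertex -2.866 -1.069 2.122
vertex -2.649 -0.48 1.163
endloop
endfacet
facet normal 0.418 0.908 -0.038
outer loop
vertex -3.426 -0.091 1.911
vertex -2.649 -0.48 1.163
vertex -3.638 -0.041 0.786
endloop
endfacet
facet normal -0.281 0.955 0.095
outer loop
vertex -3.426 -0.091 1.911
vertex -3.638 -0.041 0.786
vertex -4.467 -0.357 1.512
endloop
endfacet
facet normal -0.416 0.588 0.694
outer loop
vertex -3.426 -0.091 1.911
vertex -4.467 -0.357 1.512
vertex -3.989 -0.993 2.338
endloop
endfacet
facet normal 0.982 -0.077 0.175
outer loop
vertex -2.649 -0.48 1.163
vertex -2.866 -1.069 2.122
vertex -2.733 -1.623 1.128
endloop
endfacet
facet normal 0.147 -0.397 0.906
outer loop
vertex -2.866 -1.069 2.122
vertex -3.989 -0.993 2.338
vertex -3.562 -1.939 1.854
endloop
endfacet
facet normal -0.849 0.046 0.527
outer loop
vertex -3.989 -0.993 2.338
vertex -4.467 -0.357 1.512
vertex -4.551 -1.5 1.477
endloop
endfacet
facet normal -0.630 0.640 -0.441
outer loop
vertex -4.467 -0.357 1.512
vertex -3.638 -0.041 0.786
vertex -4.334 -0.911 0.518
endloop
endfacet
facet normal 0.501 0.563 -0.658
outer loop
vertex -3.638 -0.041 0.786
vertex -2.649 -0.48 1.163
vertex -3.211 -0.987 0.302
endloop
endfacet
facet normal 0.281 -0.955 -0.095
outer loop
vertex -3.774 -1.889 0.729
vertex -2.733 -1.623 1.128
vertex -3.562 -1.939 1.854
endloop
endfacet
facet normal -0.418 -0.908 0.038
outer loop
vertex -3.774 -1.889 0.729
vertex -3.562 -1.939 1.854
vertex -4.551 -1.5 1.477
endloop
endfacet
facet normal -0.715 -0.512 -0.476
outer loop
vertex -3.774 -1.889 0.729
vertex -4.551 -1.5 1.477
vertex -4.334 -0.911 0.518
endloop
endfacet
facet normal -0.200 -0.315 -0.928
outer loop
vertex -3.774 -1.889 0.729
vertex -4.334 -0.911 0.518
vertex -3.211 -0.987 0.302
endloop
endfacet
facet normal 0.416 -0.588 -0.694
outer loop
vertex -3.774 -1.889 0.729
vertex -3.211 -0.987 0.302
vertex -2.733 -1.623 1.128
endloop
endfacet
facet normal 0.630 -0.640 0.441
outer loop
vertex -3.562 -1.939 1.854
vertex -2.733 -1.623 1.128
vertex -2.866 -1.069 2.122
endloop
endfacet
facet normal -0.501 -0.563 0.658
outer loop
vertex -4.551 -1.5 1.477
vertex -3.562 -1.939 1.854
vertex -3.989 -0.993 2.338
endloop
endfacet
facet normal -0.982 0.077 -0.175
outer loop
vertex -4.334 -0.911 0.518
vertex -4.551 -1.5 1.477
vertex -4.467 -0.357 1.512
endloop
endfacet
facet normal -0.147 0.397 -0.906
outer loop
vertex -3.211 -0.987 0.302
vertex -4.334 -0.911 0.518
vertex -3.638 -0.041 0.786
endloop
endfacet
facet normal 0.849 -0.046 -0.527
outer loop
vertex -2.733 -1.623 1.128
vertex -3.211 -0.987 0.302
vertex -2.649 -0.48 1.163
endloop
endfacet
facet normal -0.626 0.528 -0.574
outer loop
vertex 2.032 3.262 1.089
vertex 2.784 4.477 1.388
vertex 2.834 3.032 0.003
endloop
endfacet
facet normal -0.515 -0.833 -0.204
outer loop
vertex 3.936 2.103 1.012
vertex 2.032 3.262 1.089
vertex 2.834 3.032 0.003
endloop
endfacet
facet normal -0.626 0.528 -0.573
outer loop
vertex 2.834 3.032 0.003
vertex 2.784 4.477 1.388
vertex 3.586 4.248 0.301
endloop
endfacet
facet normal 0.585 -0.167 -0.793
outer loop
vertex 3.586 4.248 0.301
vertex 3.936 2.103 1.012
vertex 2.834 3.032 0.003
endloop
endfacet
facet normal -0.585 0.167 0.793
outer loop
vertex 2.032 3.262 1.089
vertex 3.886 3.548 2.397
vertex 2.784 4.477 1.388
endloop
endfacet
facet normal -0.515 -0.832 -0.205
outer loop
vertex 3.134 2.332 2.099
vertex 2.032 3.262 1.089
vertex 3.936 2.103 1.012
endloop
endfacet
facet normal -0.585 0.168 0.793
outer loop
vertex 3.134 2.332 2.099
vertex 3.886 3.548 2.397
vertex 2.032 3.262 1.089
endloop
endfacet
facet normal 0.515 0.833 0.204
outer loop
vertex 2.784 4.477 1.388
vertex 3.886 3.548 2.397
vertex 3.586 4.248 0.301
endloop
endfacet
facet normal 0.586 -0.167 -0.793
outer loop
vertex 4.688 3.318 1.311
vertex 3.936 2.103 1.012
vertex 3.586 4.248 0.301
endloop
endfacet
facet normal 0.515 0.832 0.204
outer loop
vertex 3.586 4.248 0.301
vertex 3.886 3.548 2.397
vertex 4.688 3.318 1.311
endloop
endfacet
facet normal 0.626 -0.529 0.573
outer loop
vertex 4.688 3.318 1.311
vertex 3.134 2.332 2.099
vertex 3.936 2.103 1.012
endloop
endfacet
facet normal 0.626 -0.528 0.574
outer loop
vertex 3.886 3.548 2.397
vertex 3.134 2.332 2.099
vertex 4.688 3.318 1.311
endloop
endfacet

endsolid
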